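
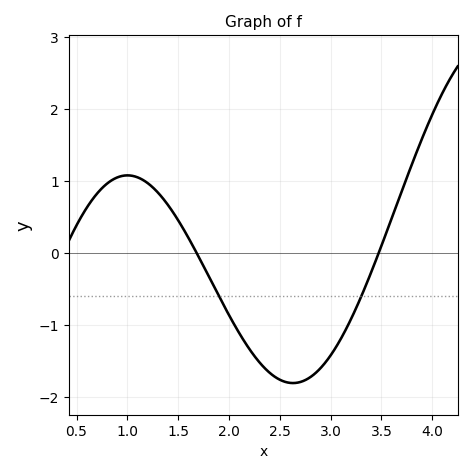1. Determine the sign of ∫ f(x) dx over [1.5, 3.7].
negative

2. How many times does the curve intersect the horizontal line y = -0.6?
2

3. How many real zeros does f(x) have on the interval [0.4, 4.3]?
2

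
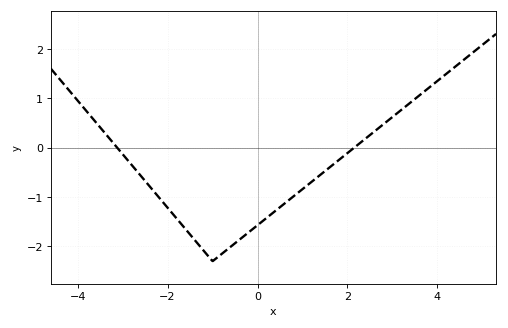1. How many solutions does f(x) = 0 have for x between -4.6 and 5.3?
2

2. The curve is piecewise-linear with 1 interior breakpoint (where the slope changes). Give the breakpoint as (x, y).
(-1, -2.3)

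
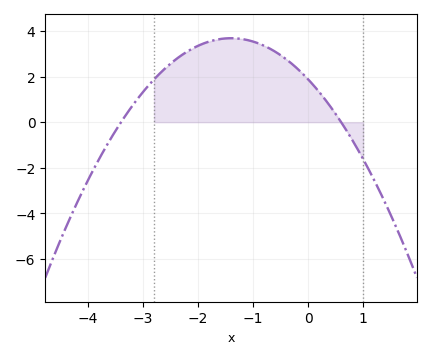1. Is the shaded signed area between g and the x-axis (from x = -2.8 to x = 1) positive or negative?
positive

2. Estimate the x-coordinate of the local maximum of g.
-1.4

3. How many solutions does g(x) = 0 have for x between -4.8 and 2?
2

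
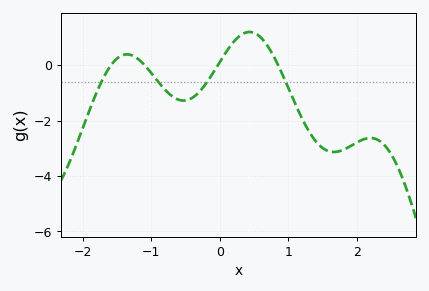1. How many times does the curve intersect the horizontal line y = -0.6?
4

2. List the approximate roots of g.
-1.6, -1.1, 0, 0.9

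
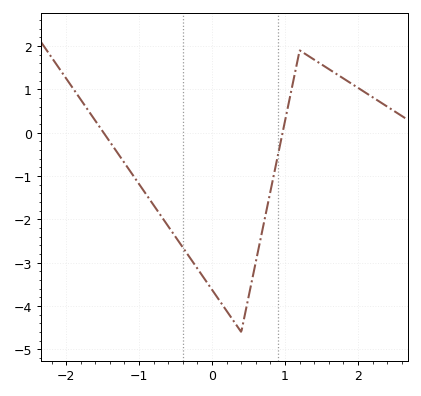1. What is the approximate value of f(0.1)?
-3.87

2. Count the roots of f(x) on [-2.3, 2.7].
2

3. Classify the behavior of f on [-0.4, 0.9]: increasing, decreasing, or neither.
neither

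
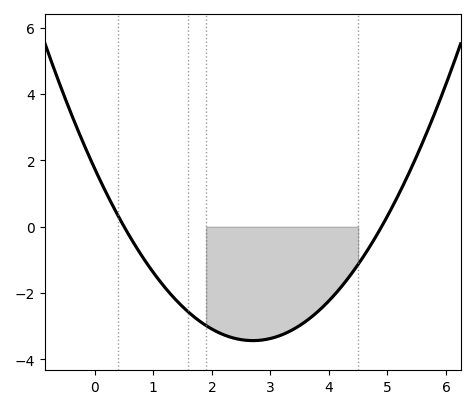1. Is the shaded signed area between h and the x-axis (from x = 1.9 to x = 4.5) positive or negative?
negative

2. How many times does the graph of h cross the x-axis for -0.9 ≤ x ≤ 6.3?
2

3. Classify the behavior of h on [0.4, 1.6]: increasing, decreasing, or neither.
decreasing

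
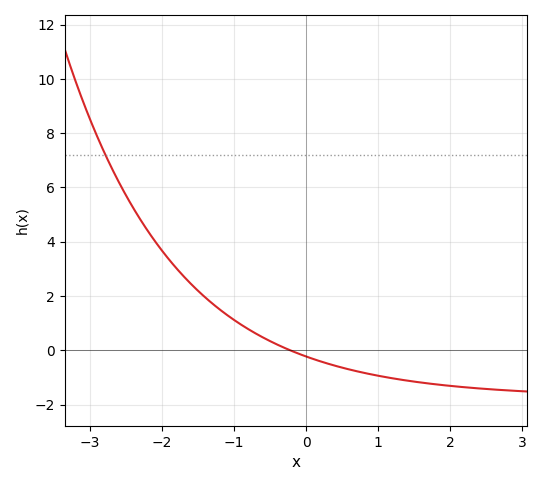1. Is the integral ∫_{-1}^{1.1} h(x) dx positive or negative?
negative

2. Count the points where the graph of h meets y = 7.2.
1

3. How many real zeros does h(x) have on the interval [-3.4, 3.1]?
1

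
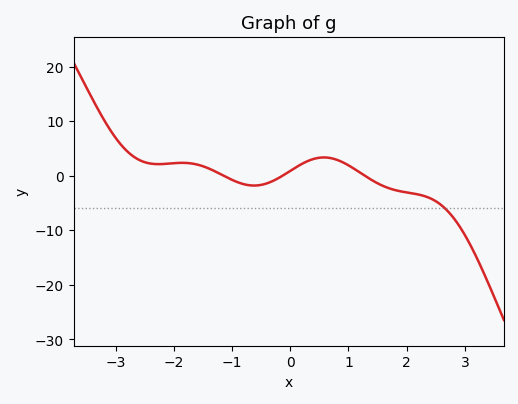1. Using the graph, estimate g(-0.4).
-1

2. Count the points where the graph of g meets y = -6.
1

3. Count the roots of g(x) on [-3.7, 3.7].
3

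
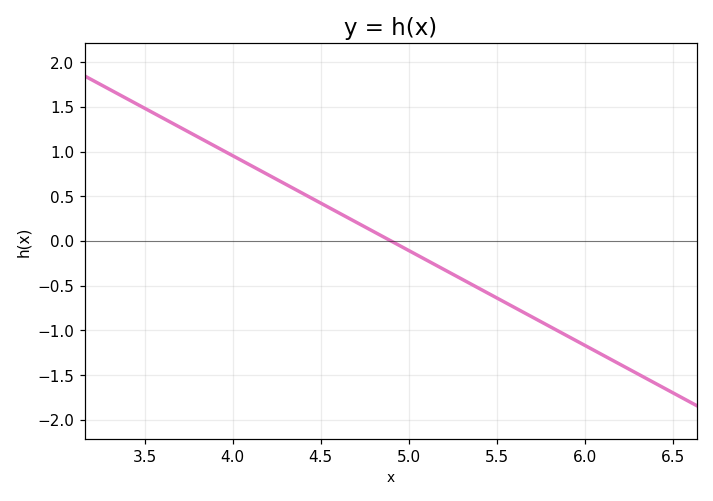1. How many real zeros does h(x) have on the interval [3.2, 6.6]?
1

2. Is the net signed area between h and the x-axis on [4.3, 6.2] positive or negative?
negative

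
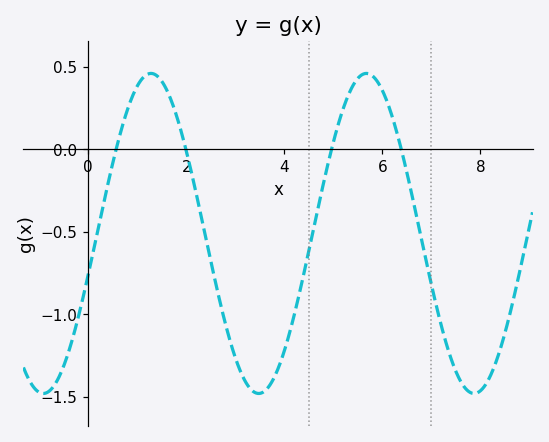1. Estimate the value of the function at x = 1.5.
0.4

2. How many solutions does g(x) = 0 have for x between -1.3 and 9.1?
4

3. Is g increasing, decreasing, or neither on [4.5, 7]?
neither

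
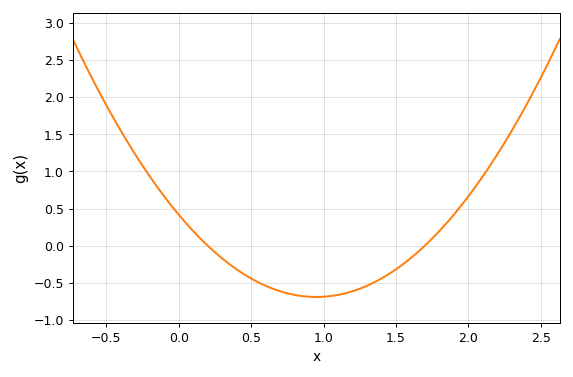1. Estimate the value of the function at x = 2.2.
1.25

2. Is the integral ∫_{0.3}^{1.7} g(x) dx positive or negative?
negative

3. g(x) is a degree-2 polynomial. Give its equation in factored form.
y = 1.23(x - 0.2)(x - 1.7)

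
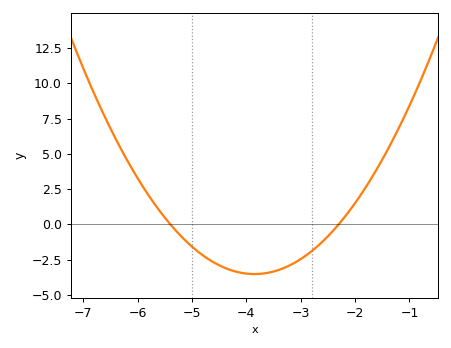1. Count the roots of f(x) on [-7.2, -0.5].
2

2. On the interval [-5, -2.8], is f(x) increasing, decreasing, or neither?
neither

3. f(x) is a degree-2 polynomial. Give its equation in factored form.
y = 1.47(x + 5.4)(x + 2.3)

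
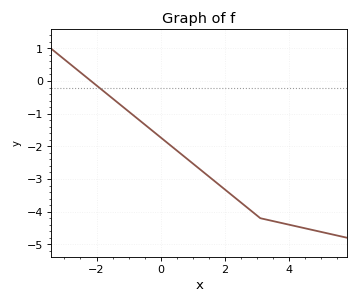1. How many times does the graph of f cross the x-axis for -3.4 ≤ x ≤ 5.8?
1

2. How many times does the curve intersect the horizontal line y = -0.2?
1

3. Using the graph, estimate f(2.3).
-3.56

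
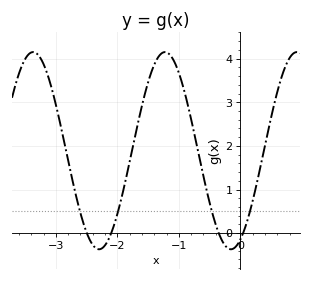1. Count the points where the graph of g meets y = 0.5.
4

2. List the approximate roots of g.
-2.5, -2.1, -0.352, 0.044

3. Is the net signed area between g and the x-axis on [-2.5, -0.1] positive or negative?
positive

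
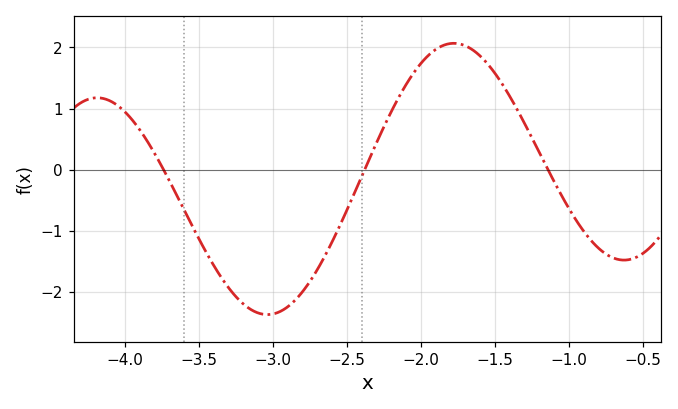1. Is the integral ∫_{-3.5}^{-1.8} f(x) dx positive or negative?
negative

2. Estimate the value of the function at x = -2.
1.74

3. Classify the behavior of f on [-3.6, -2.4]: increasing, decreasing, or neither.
neither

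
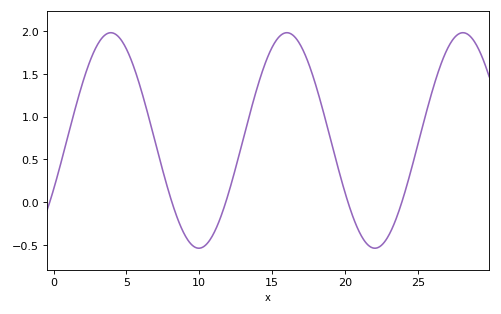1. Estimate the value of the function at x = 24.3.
0.25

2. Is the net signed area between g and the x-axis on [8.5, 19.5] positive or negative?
positive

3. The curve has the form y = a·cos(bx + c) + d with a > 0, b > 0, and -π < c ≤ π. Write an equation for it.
y = 1.26cos(0.52x - 2) + 0.72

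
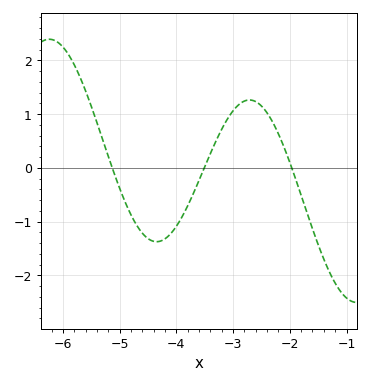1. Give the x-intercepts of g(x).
-5.1, -3.5, -2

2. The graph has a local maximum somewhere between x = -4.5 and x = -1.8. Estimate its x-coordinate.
-2.7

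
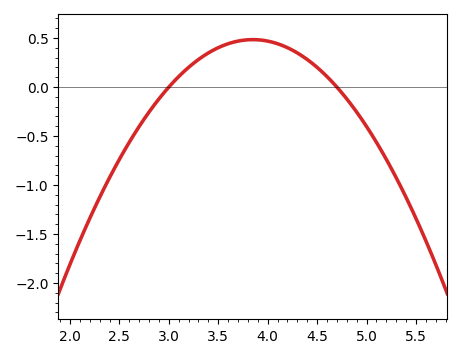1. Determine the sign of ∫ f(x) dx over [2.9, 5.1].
positive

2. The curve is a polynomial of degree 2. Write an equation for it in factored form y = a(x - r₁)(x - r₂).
y = -0.67(x - 3)(x - 4.7)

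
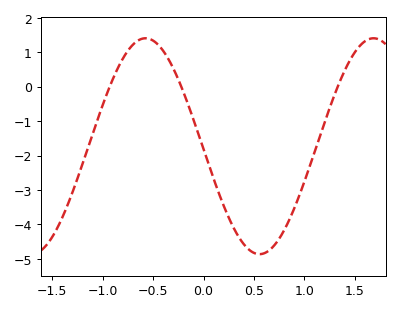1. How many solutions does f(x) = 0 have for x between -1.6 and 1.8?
3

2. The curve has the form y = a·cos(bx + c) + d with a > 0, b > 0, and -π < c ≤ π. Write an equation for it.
y = 3.13cos(2.8x + 1.6) - 1.73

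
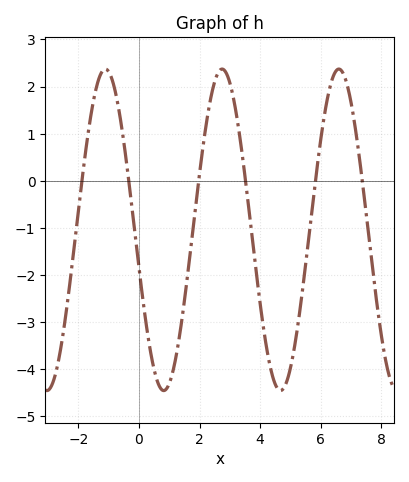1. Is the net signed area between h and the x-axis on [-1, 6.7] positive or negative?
negative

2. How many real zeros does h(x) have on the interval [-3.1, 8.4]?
6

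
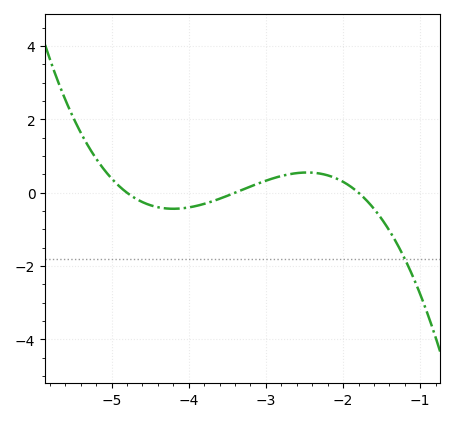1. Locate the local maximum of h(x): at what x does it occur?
-2.5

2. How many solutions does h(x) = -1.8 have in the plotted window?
1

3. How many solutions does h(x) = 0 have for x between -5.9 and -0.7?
3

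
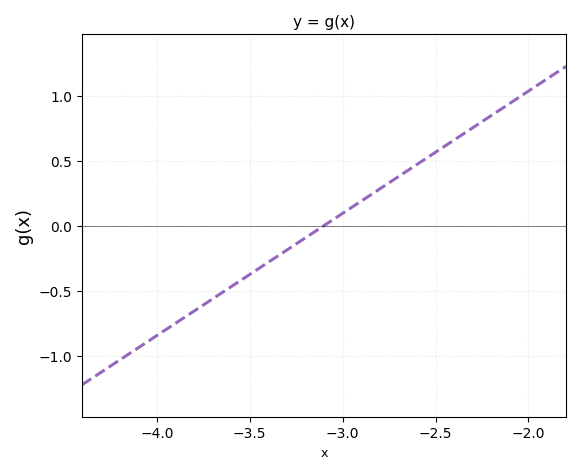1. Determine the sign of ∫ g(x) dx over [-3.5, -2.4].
positive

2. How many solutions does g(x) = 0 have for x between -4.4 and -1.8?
1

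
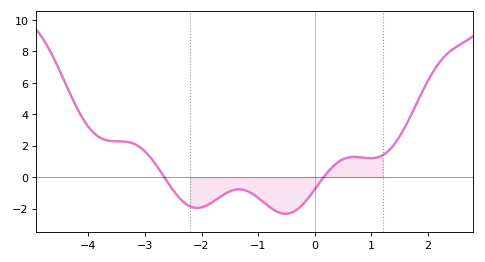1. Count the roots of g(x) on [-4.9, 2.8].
2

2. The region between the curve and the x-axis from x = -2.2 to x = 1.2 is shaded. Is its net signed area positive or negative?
negative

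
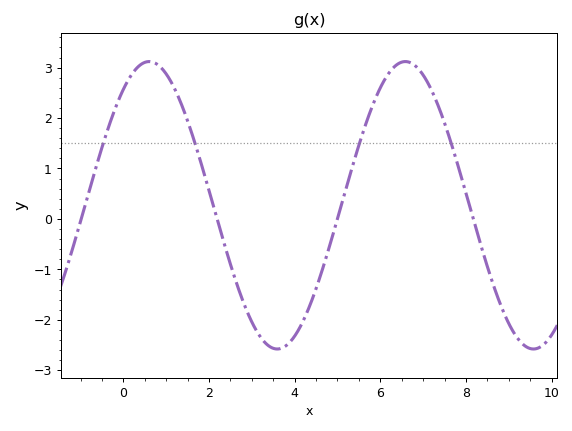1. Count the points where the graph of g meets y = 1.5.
4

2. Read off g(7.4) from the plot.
2.14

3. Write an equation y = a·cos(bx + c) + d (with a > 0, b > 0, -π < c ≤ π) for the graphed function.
y = 2.85cos(1.05x - 0.632) + 0.27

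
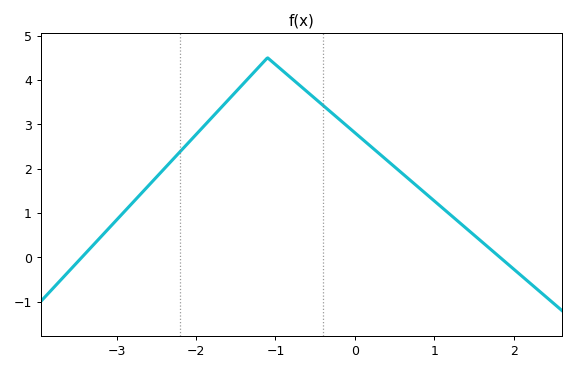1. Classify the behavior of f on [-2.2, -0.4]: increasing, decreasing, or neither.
neither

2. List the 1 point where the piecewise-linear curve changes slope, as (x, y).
(-1.1, 4.5)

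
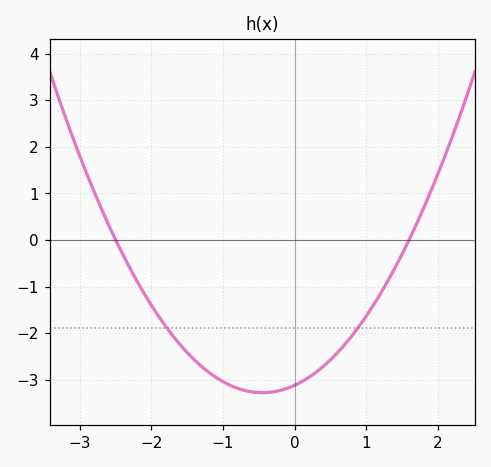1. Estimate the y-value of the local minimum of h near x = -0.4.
-3.28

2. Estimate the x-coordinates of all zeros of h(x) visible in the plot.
-2.5, 1.6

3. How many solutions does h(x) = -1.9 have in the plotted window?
2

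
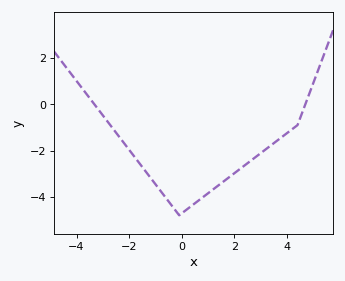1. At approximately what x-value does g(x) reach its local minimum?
0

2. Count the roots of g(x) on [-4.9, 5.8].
2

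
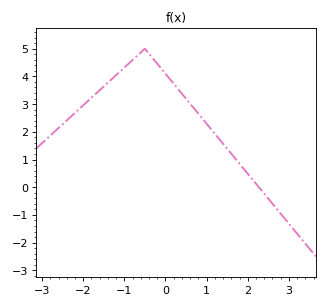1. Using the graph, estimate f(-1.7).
3.4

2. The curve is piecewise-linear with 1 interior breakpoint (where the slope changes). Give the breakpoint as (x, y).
(-0.5, 5)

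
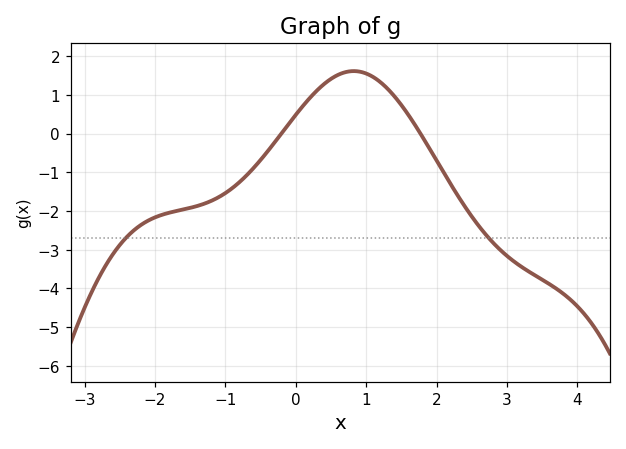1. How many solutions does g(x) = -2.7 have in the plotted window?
2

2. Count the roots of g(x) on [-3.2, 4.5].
2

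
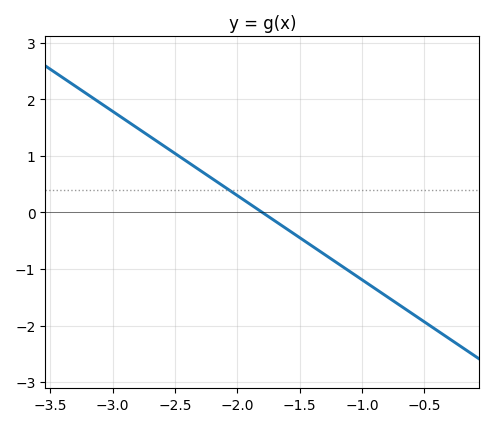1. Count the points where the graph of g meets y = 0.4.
1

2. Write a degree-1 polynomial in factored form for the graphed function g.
y = -1.49(x + 1.8)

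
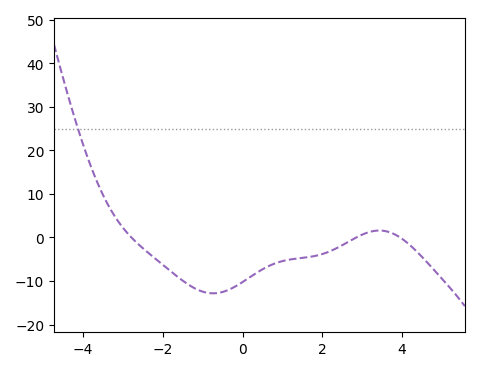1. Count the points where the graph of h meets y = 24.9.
1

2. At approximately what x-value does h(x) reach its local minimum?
-0.738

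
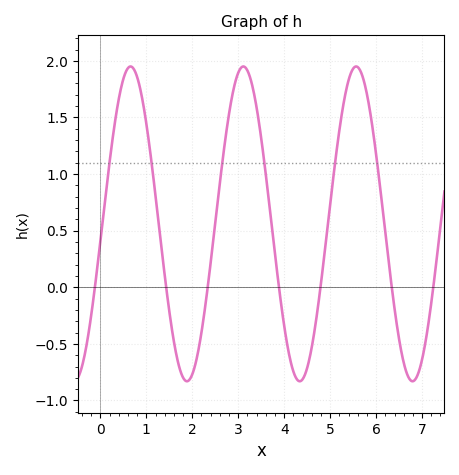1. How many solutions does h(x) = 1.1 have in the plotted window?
6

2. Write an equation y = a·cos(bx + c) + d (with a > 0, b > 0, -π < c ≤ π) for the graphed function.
y = 1.39cos(2.6x - 1.7) + 0.56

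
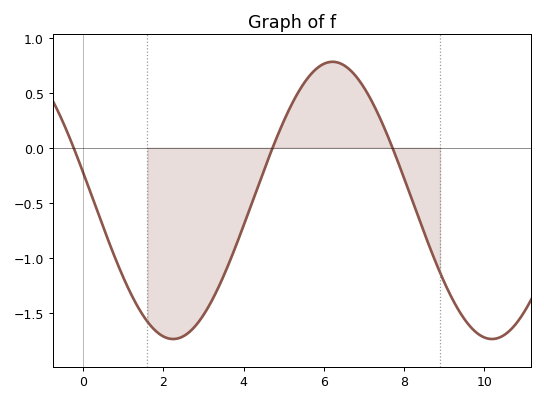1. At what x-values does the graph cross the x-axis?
-0.242, 4.72, 7.71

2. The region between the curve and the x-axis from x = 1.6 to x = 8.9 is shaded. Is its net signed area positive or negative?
negative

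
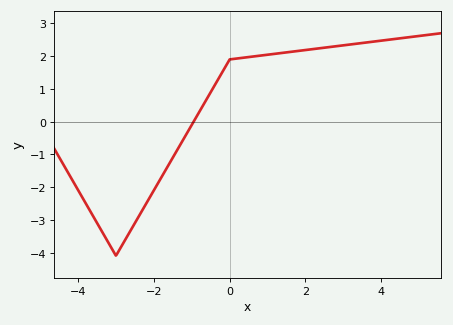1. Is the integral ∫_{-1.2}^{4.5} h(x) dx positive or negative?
positive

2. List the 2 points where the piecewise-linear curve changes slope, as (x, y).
(-3, -4.1); (0, 1.9)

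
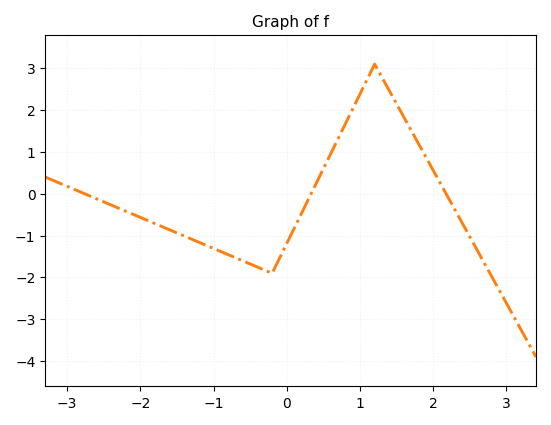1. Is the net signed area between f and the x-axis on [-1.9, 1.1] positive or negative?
negative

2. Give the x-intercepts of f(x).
-2.76, 0.332, 2.18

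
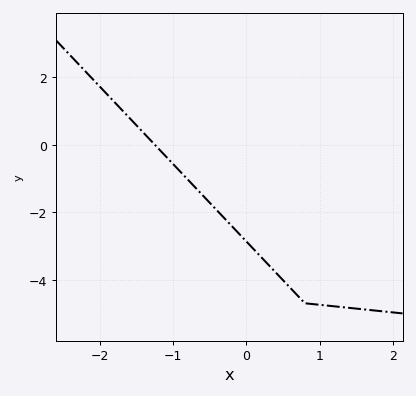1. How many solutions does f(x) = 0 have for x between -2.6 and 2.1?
1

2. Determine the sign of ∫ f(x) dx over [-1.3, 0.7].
negative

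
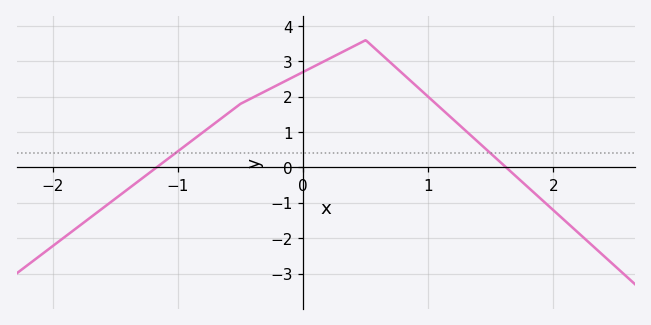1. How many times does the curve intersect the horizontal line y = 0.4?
2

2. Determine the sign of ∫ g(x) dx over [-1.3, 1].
positive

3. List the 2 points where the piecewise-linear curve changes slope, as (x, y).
(-0.5, 1.8); (0.5, 3.6)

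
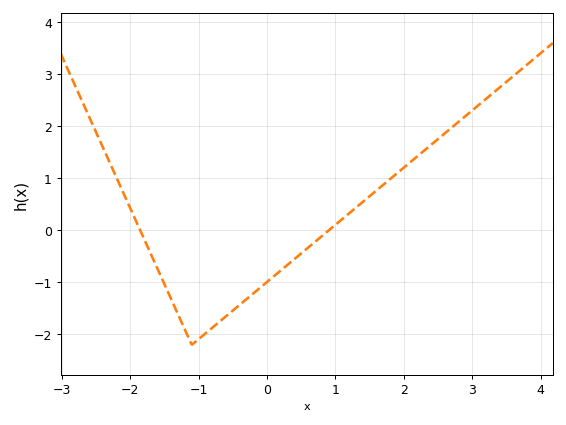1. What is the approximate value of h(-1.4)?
-1.32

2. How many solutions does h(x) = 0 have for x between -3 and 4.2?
2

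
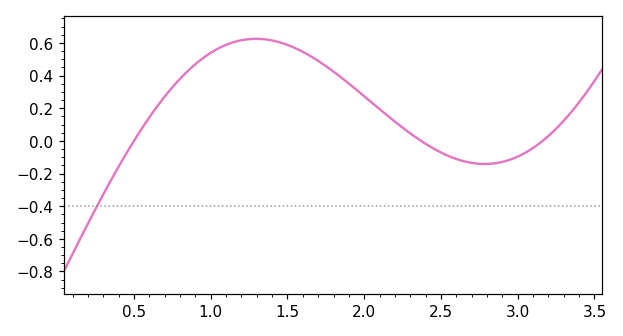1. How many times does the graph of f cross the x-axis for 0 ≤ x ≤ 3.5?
3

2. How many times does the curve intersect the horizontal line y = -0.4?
1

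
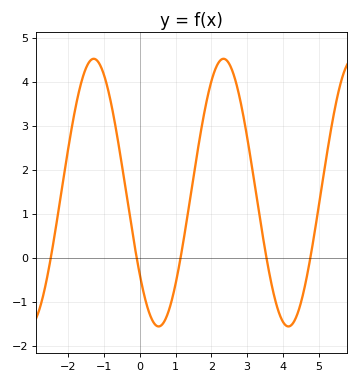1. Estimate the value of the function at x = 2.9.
3.21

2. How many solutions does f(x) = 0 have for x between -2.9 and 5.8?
5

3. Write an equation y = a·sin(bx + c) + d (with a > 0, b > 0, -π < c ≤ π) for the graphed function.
y = 3.04sin(1.73x - 2.48) + 1.48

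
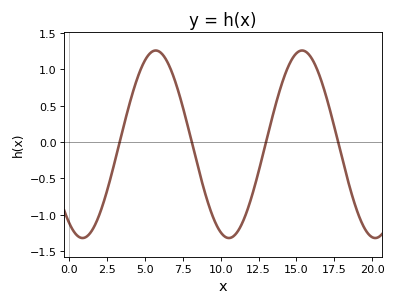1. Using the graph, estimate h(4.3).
0.75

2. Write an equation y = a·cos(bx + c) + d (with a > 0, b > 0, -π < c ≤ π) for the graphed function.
y = 1.29cos(0.65x + 2.6) - 0.03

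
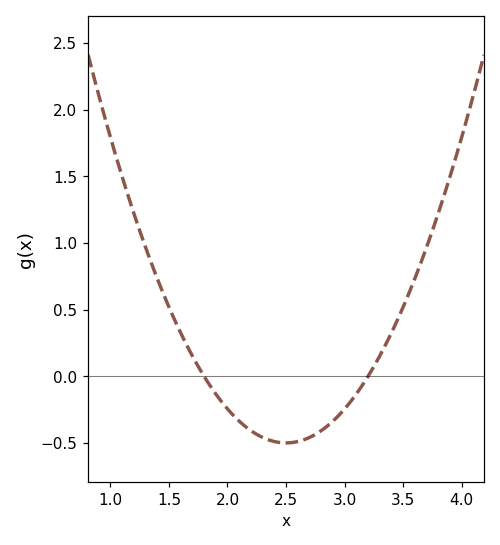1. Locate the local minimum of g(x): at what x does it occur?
2.5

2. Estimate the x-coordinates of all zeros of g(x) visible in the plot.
1.8, 3.2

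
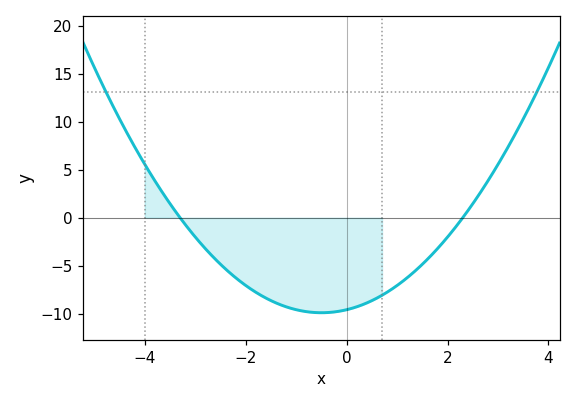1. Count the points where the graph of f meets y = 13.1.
2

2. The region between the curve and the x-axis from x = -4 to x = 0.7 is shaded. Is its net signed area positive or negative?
negative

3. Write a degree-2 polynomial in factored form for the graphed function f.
y = 1.26(x + 3.3)(x - 2.3)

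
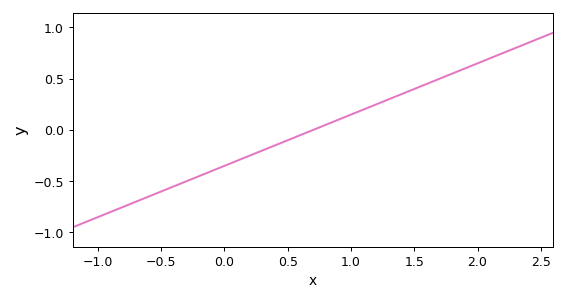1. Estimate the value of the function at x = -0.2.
-0.45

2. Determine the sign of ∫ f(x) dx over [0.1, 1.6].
positive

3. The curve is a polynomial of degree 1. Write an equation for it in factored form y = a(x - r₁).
y = 0.5(x - 0.7)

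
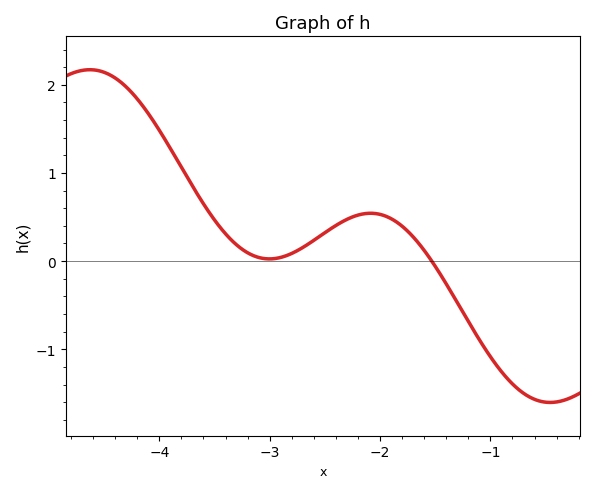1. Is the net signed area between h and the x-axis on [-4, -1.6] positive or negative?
positive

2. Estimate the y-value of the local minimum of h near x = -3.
0.025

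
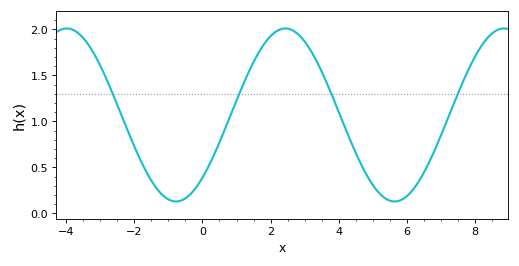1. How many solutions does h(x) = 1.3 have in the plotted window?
4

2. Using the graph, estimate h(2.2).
2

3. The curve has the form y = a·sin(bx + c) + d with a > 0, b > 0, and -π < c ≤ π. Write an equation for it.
y = 0.94sin(0.98x - 0.81) + 1.07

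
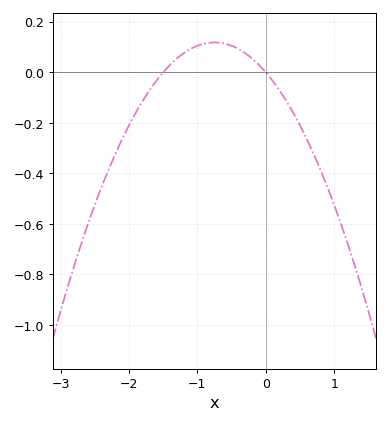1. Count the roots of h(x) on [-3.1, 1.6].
2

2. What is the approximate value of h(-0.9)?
0.12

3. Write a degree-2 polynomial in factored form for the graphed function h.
y = -0.21(x + 1.5)(x - 0)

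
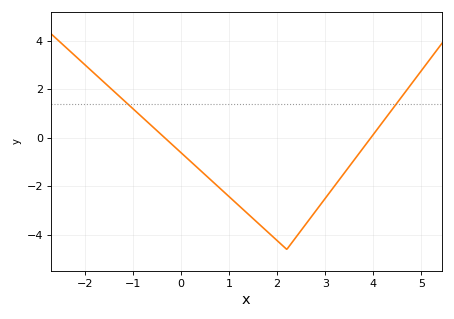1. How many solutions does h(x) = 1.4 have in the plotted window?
2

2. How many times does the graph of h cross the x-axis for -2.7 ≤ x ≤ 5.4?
2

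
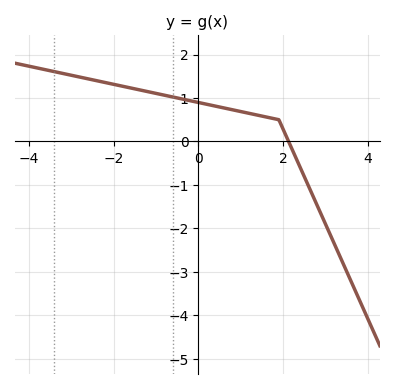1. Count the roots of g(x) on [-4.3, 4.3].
1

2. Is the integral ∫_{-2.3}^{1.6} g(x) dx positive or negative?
positive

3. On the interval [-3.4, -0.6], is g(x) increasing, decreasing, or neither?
decreasing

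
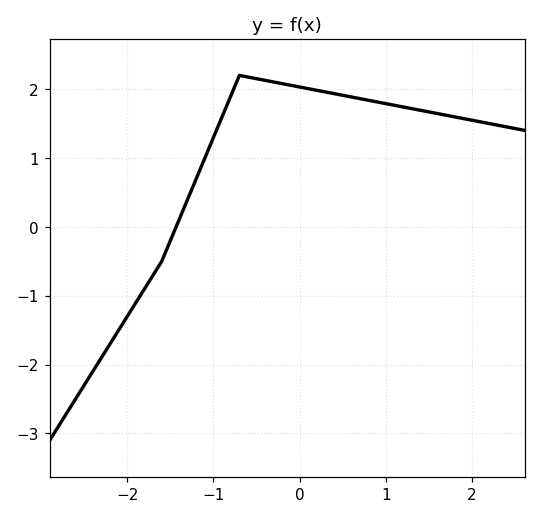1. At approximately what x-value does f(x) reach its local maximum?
-0.7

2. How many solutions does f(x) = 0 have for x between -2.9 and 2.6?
1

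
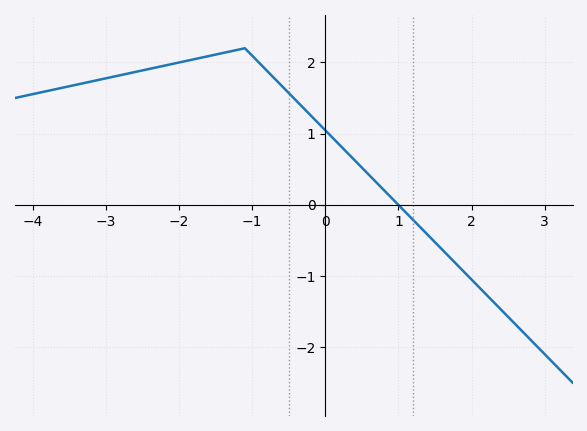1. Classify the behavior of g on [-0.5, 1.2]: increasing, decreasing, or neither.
decreasing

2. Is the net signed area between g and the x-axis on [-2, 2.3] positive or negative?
positive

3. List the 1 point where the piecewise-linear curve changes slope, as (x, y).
(-1.1, 2.2)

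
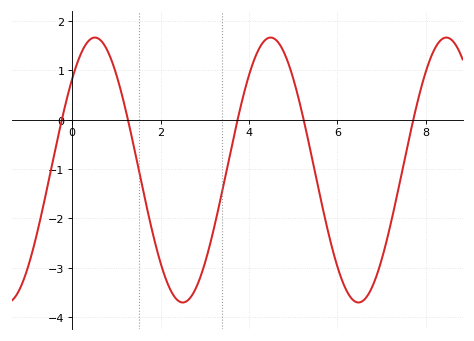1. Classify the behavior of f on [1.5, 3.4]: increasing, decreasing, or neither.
neither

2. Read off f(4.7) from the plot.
1.5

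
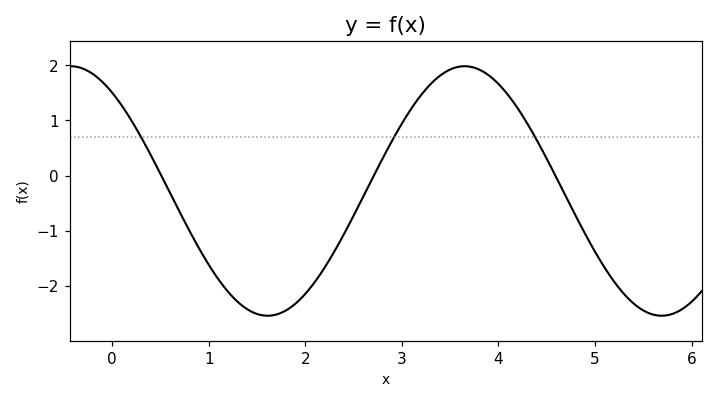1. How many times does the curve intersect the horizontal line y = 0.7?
3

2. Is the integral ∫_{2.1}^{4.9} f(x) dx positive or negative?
positive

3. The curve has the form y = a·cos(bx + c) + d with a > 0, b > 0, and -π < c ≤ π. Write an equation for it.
y = 2.26cos(1.54x + 0.662) - 0.28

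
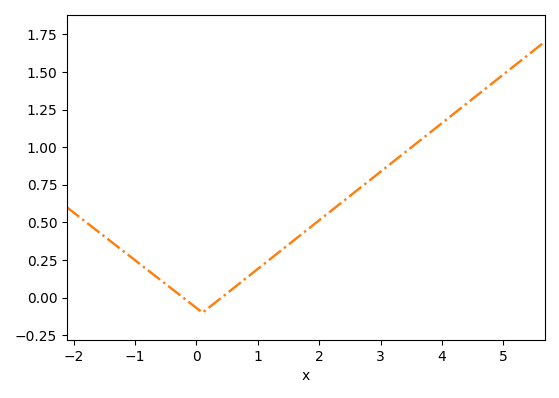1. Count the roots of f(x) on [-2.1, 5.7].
2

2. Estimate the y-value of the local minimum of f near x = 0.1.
-0.1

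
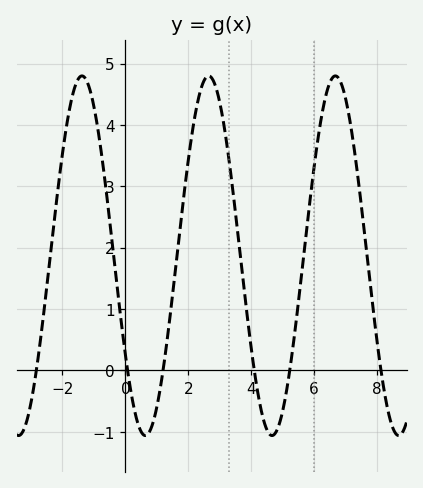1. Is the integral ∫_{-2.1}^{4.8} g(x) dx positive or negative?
positive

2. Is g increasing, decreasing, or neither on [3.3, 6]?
neither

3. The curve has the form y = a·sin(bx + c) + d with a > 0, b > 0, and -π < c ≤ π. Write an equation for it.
y = 2.93sin(1.6x - 2.6) + 1.87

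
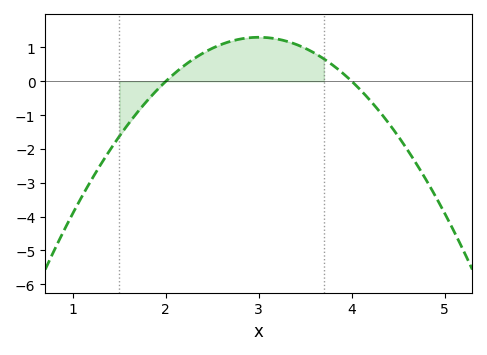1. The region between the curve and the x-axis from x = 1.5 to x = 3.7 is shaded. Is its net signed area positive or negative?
positive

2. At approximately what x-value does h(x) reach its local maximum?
3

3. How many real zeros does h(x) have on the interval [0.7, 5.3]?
2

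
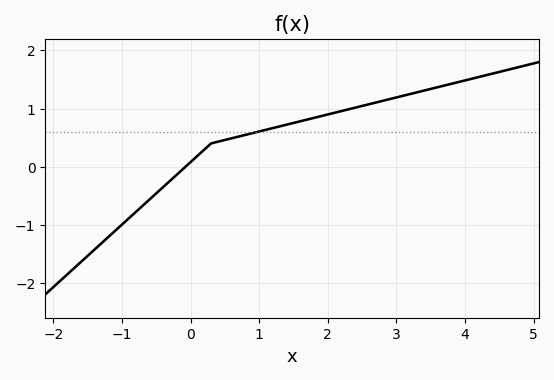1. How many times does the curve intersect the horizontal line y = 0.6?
1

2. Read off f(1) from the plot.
0.605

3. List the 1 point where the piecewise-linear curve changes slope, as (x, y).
(0.3, 0.4)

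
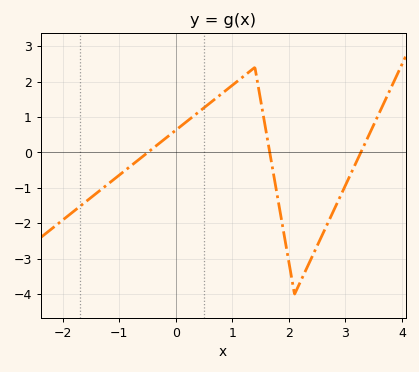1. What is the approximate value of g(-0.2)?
0.373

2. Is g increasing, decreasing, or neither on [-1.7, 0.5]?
increasing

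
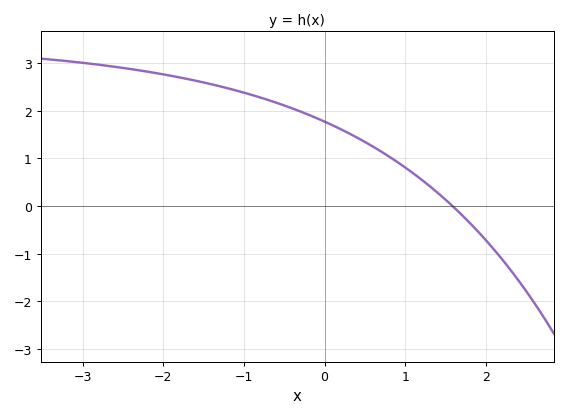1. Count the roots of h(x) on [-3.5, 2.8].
1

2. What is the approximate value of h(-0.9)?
2.3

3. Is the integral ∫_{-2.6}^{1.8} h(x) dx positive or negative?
positive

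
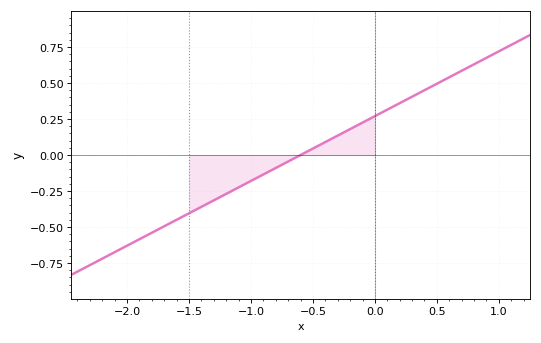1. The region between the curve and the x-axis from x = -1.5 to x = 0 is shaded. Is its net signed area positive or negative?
negative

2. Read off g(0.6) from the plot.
0.54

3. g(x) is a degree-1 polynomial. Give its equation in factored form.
y = 0.45(x + 0.6)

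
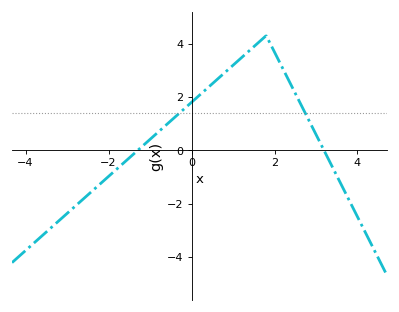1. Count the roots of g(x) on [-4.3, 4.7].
2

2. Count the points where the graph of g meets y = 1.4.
2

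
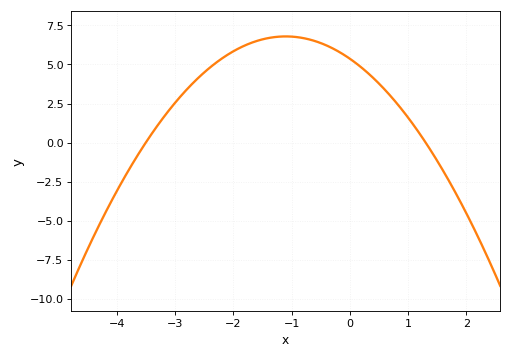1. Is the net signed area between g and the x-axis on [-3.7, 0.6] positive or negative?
positive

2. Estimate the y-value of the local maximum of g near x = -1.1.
6.8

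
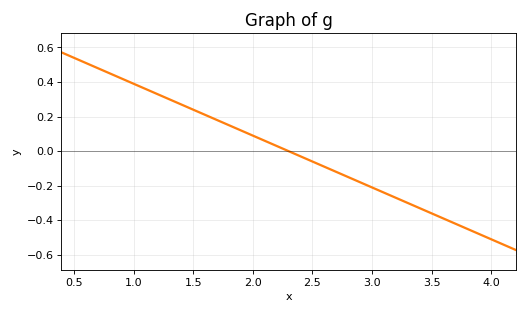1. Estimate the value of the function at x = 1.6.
0.21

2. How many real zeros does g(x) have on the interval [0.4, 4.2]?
1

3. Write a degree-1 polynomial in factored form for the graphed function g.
y = -0.3(x - 2.3)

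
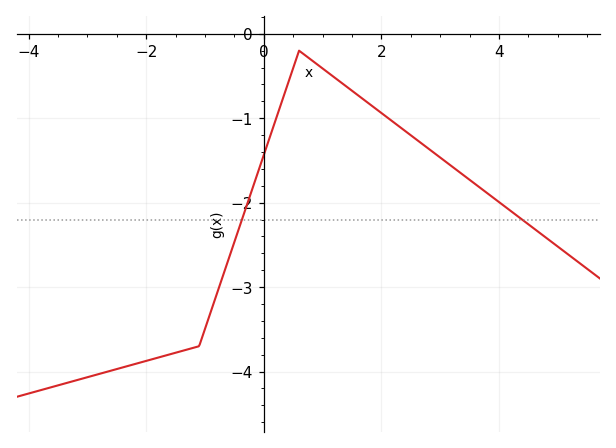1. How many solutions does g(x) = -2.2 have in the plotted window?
2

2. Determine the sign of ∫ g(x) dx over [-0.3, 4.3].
negative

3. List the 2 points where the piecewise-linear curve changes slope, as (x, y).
(-1.1, -3.7); (0.6, -0.2)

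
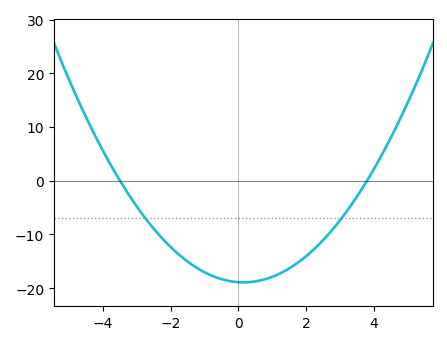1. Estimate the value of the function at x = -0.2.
-18.7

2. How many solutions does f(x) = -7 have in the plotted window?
2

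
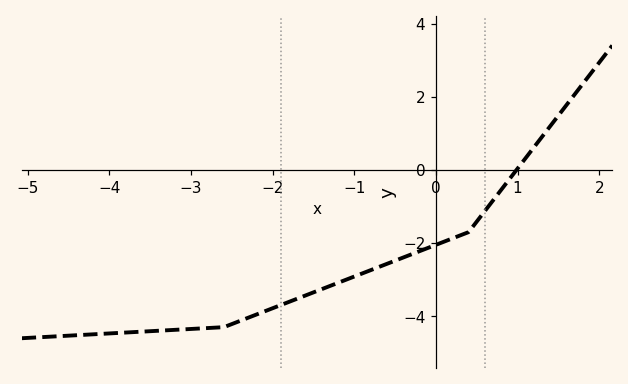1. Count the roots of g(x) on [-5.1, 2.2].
1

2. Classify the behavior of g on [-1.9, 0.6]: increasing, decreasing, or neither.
increasing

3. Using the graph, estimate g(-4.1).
-4.48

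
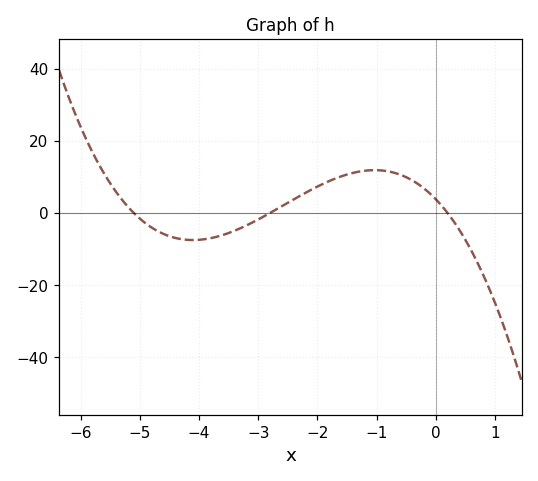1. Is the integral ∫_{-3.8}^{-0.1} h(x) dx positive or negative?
positive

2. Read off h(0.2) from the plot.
0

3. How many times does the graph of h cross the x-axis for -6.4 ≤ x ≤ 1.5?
3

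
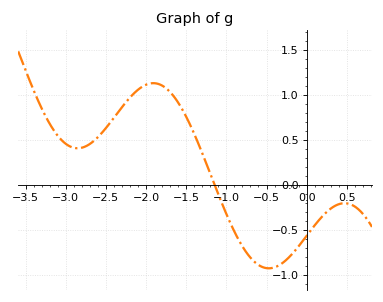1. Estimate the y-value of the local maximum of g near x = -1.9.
1.13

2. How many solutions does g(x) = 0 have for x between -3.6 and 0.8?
1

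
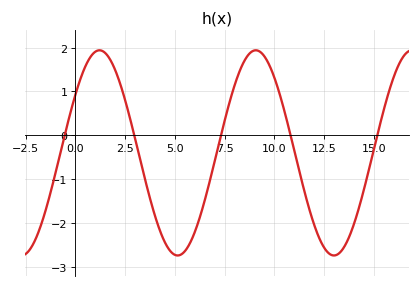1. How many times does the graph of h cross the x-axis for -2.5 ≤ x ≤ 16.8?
5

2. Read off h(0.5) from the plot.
1.57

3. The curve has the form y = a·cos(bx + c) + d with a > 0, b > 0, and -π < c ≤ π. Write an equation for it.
y = 2.34cos(0.8x - 0.972) - 0.4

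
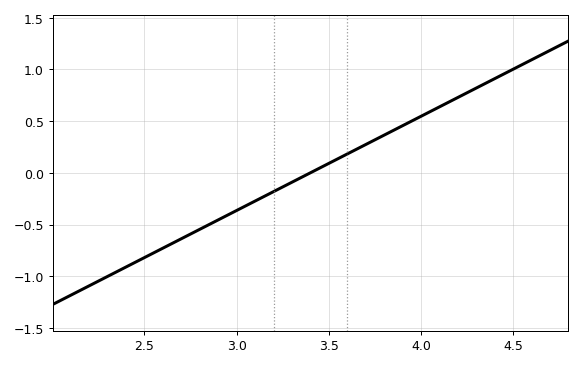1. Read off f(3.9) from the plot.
0.455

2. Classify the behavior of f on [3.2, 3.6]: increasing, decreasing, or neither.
increasing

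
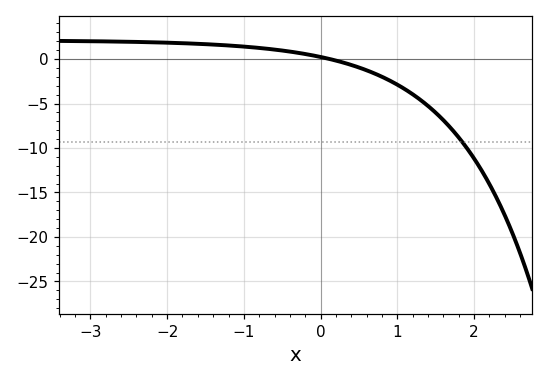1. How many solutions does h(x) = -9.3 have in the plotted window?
1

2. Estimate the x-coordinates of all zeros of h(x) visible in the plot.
0.118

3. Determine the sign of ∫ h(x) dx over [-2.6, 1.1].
positive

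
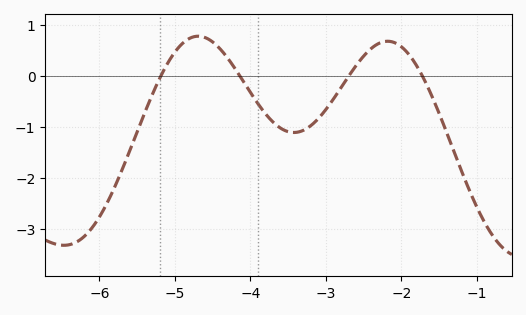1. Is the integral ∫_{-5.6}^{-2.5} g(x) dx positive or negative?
negative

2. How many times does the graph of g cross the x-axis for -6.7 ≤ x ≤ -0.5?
4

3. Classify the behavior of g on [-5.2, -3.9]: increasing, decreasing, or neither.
neither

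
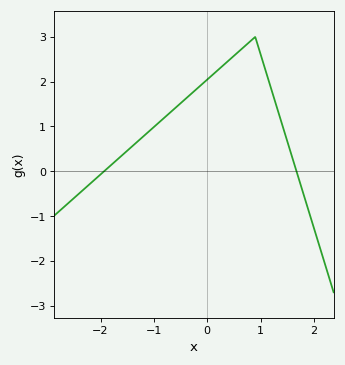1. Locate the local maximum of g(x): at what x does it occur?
0.9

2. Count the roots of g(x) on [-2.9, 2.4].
2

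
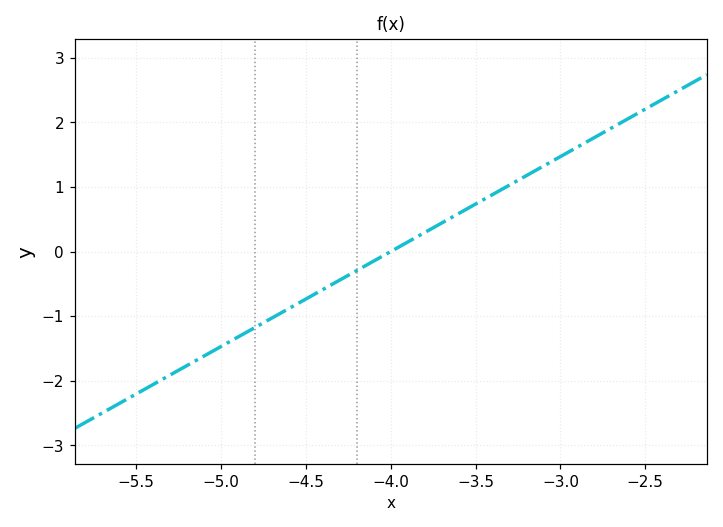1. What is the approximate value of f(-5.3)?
-1.9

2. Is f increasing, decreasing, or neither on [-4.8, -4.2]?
increasing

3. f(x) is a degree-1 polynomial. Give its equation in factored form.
y = 1.47(x + 4)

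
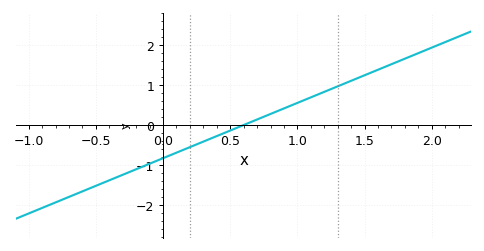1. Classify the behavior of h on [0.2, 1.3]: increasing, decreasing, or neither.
increasing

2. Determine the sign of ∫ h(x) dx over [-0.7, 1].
negative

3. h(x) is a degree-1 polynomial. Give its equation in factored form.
y = 1.38(x - 0.6)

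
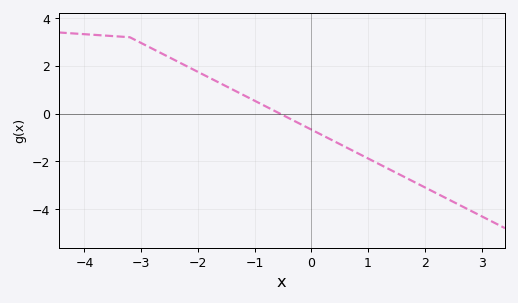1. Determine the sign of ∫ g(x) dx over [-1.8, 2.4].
negative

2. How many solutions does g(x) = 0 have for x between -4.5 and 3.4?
1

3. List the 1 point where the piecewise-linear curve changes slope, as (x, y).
(-3.2, 3.2)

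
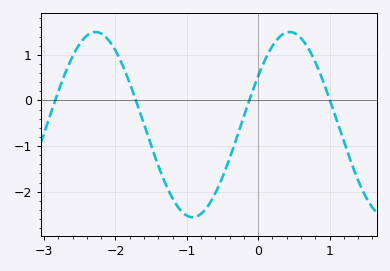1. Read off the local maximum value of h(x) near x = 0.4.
1.5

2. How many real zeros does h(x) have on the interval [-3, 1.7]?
4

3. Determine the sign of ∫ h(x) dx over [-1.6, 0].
negative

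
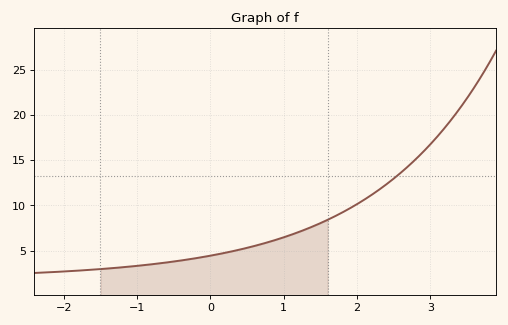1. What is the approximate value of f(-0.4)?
3.9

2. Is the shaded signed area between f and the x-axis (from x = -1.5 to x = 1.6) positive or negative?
positive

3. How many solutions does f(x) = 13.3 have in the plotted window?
1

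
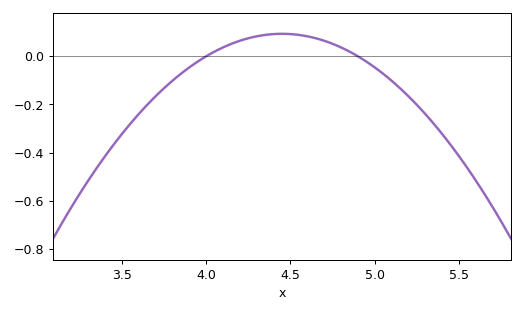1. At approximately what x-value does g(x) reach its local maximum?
4.45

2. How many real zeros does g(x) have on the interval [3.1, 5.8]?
2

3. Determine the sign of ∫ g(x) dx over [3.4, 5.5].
negative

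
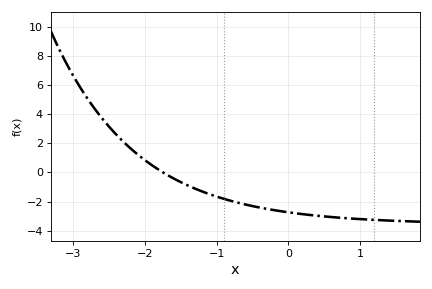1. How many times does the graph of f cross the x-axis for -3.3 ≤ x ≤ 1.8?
1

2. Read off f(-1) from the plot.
-1.66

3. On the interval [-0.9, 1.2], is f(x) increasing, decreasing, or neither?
decreasing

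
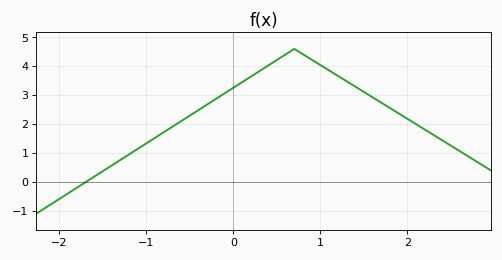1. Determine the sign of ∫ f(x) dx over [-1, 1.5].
positive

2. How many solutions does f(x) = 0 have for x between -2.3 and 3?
1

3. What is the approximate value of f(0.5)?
4.2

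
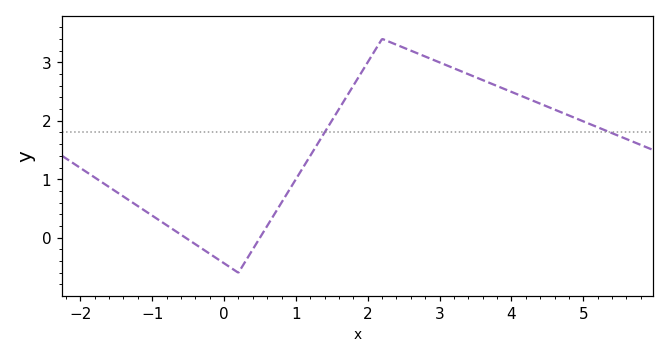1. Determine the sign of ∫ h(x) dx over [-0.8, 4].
positive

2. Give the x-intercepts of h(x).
-0.536, 0.5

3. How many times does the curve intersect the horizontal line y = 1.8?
2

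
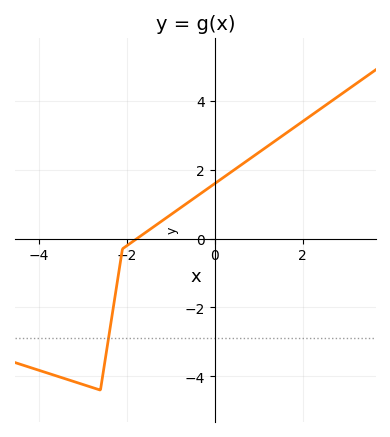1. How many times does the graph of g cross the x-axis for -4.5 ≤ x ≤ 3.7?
1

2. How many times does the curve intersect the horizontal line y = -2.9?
1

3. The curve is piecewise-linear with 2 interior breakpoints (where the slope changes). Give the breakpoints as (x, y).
(-2.6, -4.4); (-2.1, -0.3)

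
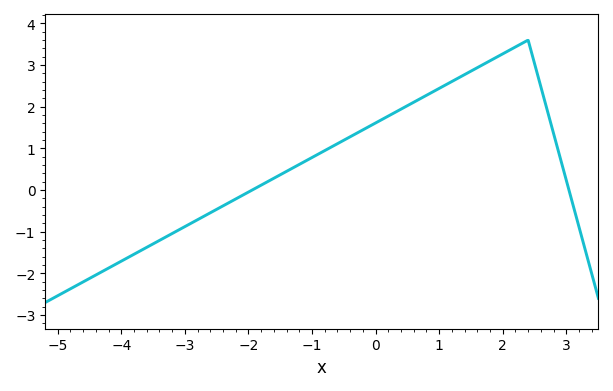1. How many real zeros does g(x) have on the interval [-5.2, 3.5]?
2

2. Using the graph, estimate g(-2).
0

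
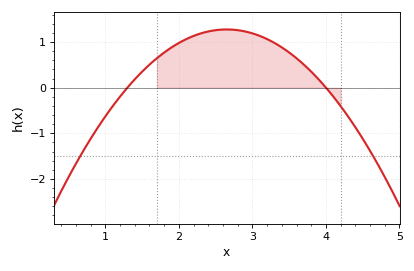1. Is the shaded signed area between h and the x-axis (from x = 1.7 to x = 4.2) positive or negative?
positive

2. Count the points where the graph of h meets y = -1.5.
2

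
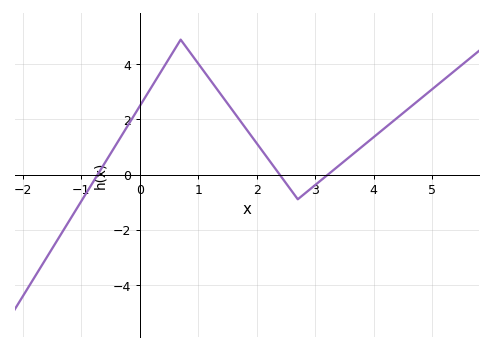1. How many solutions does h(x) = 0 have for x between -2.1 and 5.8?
3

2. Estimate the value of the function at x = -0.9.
-0.6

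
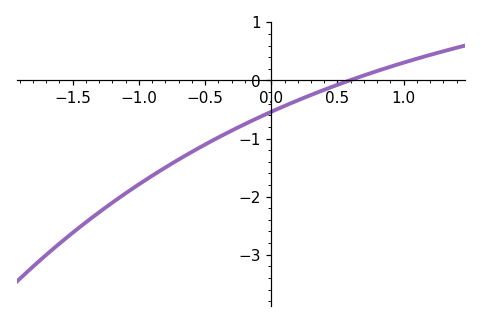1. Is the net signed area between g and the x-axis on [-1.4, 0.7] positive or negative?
negative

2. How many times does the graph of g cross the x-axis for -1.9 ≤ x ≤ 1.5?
1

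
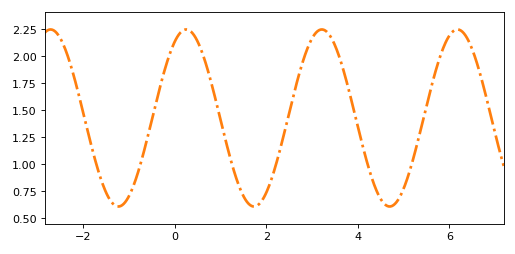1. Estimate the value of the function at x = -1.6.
0.847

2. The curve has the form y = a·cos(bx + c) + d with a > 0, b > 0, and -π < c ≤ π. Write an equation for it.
y = 0.82cos(2.12x - 0.53) + 1.43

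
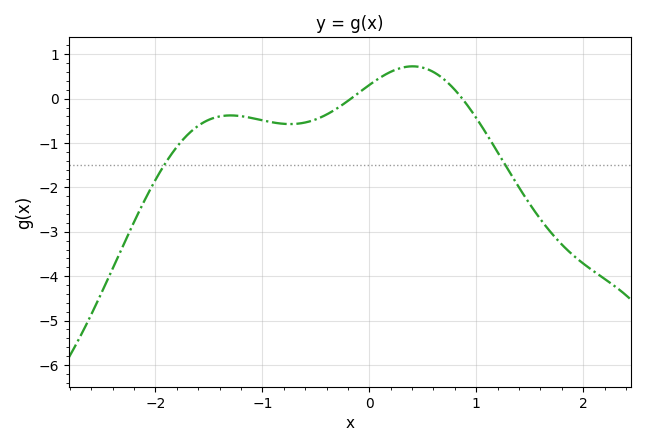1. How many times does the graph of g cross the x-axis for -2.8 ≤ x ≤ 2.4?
2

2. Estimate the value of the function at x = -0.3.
-0.216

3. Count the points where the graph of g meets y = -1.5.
2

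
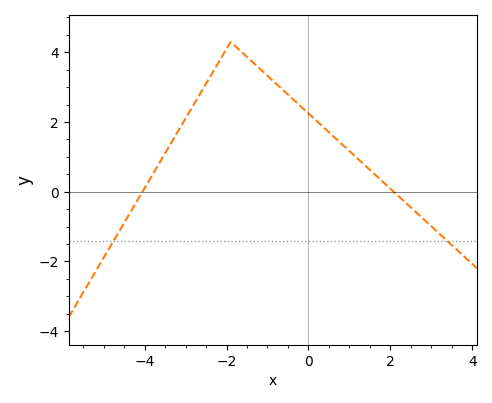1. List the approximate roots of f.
-4.05, 2.08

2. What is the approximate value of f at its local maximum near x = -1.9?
4.3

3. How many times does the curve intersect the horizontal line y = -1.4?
2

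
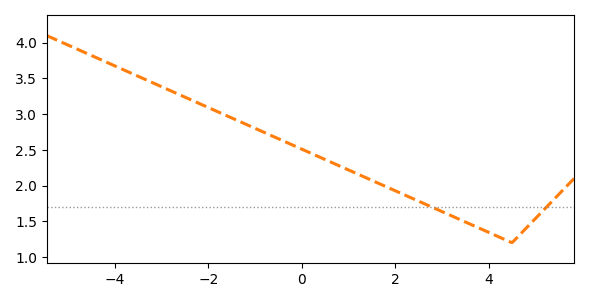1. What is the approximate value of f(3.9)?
1.37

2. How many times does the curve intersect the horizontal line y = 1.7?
2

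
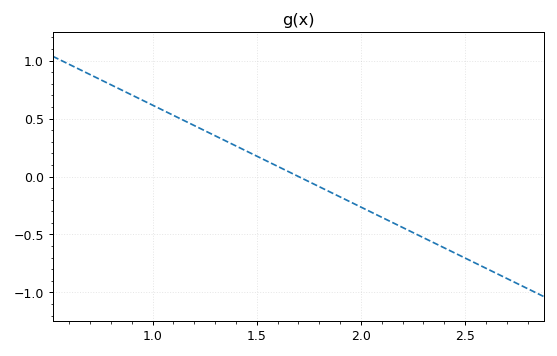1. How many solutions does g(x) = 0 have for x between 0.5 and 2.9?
1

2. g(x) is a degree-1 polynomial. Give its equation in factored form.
y = -0.88(x - 1.7)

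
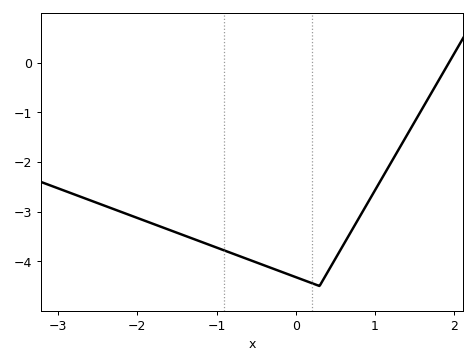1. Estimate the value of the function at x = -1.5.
-3.43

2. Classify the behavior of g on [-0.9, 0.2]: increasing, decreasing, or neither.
decreasing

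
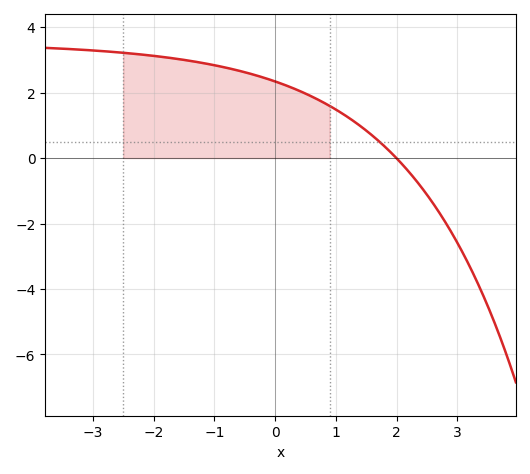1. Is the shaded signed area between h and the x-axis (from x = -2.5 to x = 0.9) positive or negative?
positive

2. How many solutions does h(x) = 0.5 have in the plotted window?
1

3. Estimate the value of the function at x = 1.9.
0.2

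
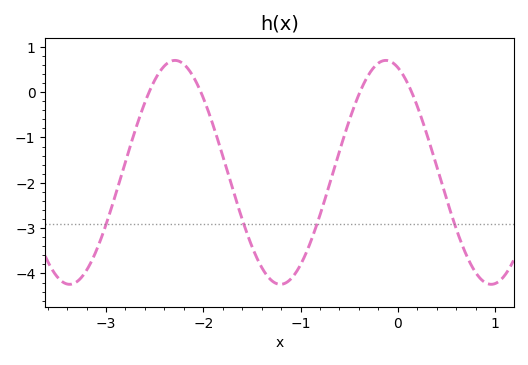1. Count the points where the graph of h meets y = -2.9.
4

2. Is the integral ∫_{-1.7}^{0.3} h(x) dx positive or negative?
negative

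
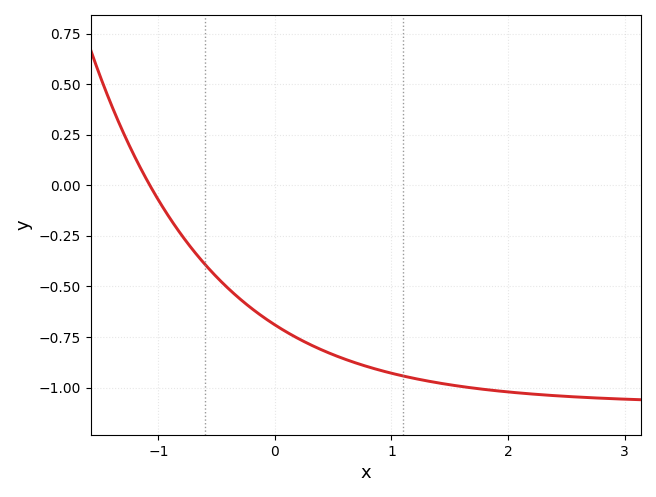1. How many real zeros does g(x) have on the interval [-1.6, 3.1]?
1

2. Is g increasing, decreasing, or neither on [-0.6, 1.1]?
decreasing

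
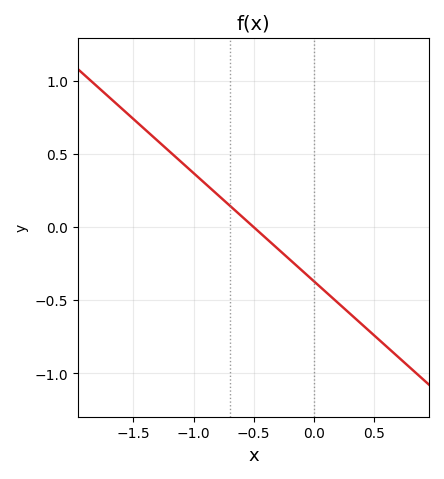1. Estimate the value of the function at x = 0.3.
-0.6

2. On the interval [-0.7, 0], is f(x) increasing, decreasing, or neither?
decreasing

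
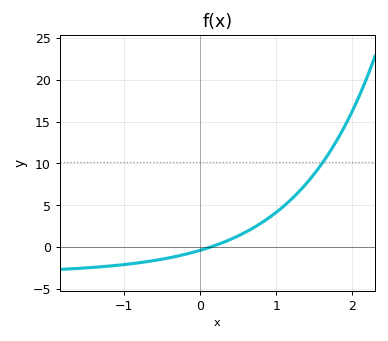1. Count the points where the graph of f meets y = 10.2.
1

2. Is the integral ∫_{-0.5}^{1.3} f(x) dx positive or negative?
positive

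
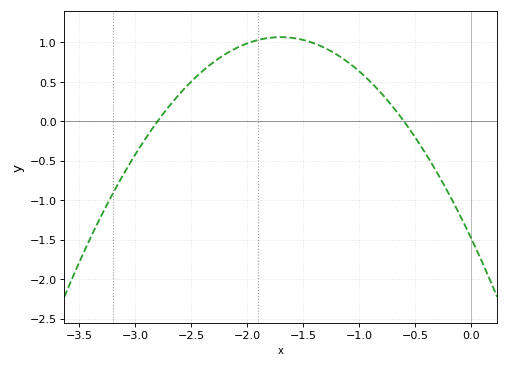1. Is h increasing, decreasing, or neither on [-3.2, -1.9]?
increasing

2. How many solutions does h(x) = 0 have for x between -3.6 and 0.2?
2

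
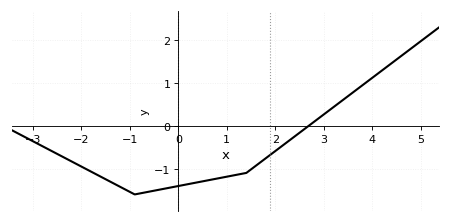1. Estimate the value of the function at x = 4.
1.1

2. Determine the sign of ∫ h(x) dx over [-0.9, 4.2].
negative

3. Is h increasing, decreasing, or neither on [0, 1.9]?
increasing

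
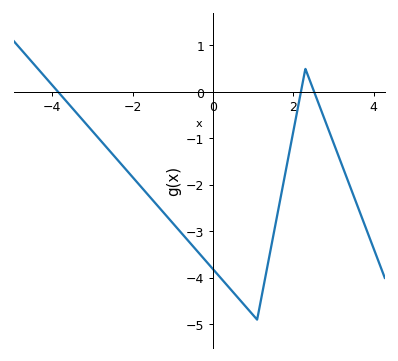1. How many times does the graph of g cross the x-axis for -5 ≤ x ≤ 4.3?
3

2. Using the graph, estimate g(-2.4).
-1.44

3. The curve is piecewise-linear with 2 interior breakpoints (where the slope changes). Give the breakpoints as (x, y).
(1.1, -4.9); (2.3, 0.5)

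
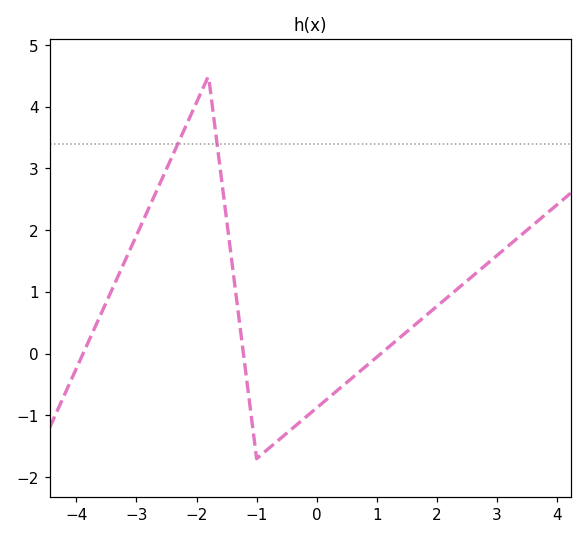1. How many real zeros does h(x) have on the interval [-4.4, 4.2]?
3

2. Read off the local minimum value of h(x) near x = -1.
-1.7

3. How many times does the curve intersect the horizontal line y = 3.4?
2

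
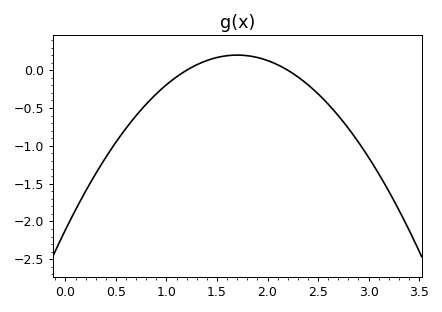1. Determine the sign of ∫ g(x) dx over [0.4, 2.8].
negative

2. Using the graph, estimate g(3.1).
-1.35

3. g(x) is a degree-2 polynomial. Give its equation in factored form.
y = -0.8(x - 1.2)(x - 2.2)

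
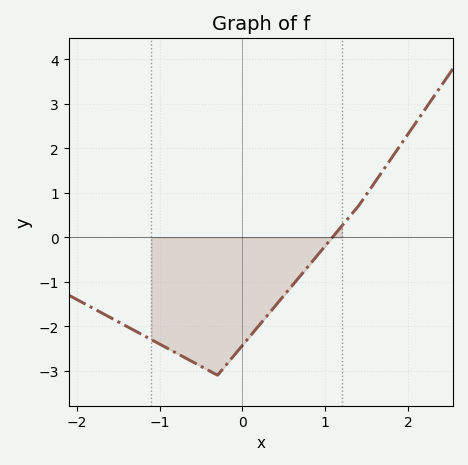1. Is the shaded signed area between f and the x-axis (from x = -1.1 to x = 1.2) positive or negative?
negative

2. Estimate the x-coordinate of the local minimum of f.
-0.3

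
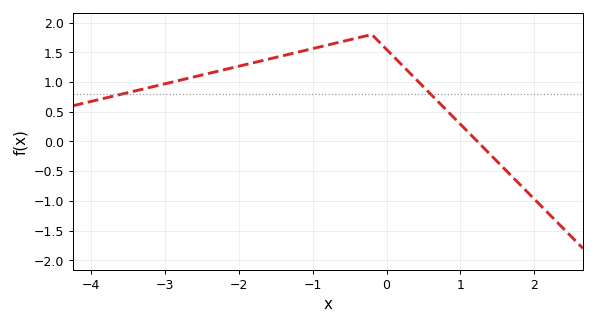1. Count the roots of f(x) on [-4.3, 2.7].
1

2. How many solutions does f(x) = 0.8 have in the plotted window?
2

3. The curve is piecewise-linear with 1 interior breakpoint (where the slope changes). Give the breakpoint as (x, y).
(-0.2, 1.8)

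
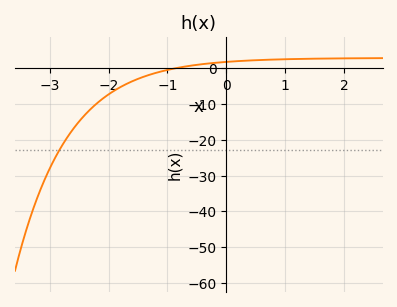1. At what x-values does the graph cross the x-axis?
-0.9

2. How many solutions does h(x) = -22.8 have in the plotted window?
1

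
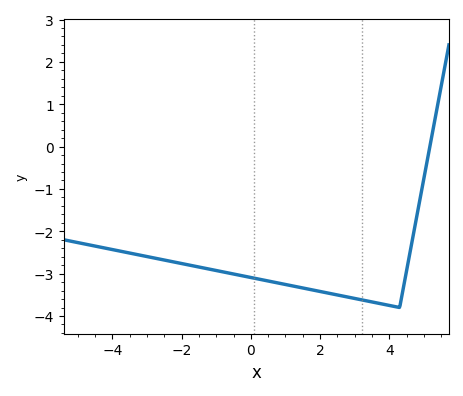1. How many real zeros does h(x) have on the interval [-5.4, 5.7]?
1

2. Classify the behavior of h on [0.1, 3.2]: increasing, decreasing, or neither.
decreasing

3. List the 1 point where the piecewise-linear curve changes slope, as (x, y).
(4.3, -3.8)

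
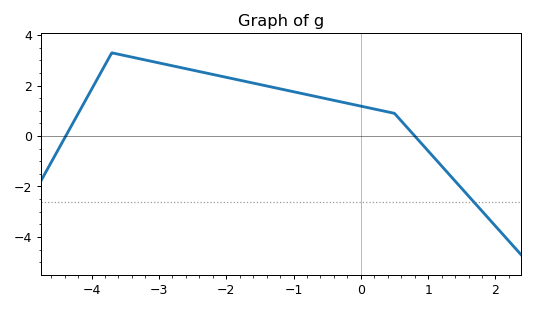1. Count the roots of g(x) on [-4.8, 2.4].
2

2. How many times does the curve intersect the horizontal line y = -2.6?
1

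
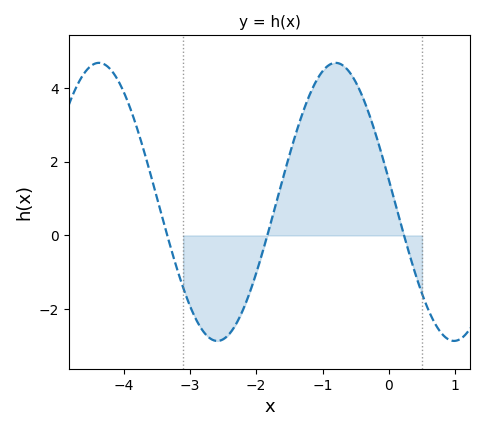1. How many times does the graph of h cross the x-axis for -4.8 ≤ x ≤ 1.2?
3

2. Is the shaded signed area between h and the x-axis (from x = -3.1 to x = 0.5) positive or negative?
positive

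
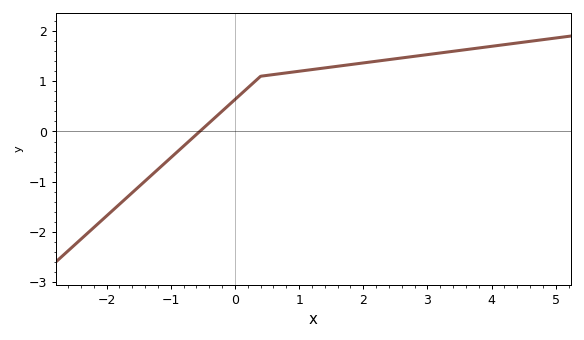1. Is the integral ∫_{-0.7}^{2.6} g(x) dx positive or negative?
positive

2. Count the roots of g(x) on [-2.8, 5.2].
1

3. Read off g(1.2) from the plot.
1.23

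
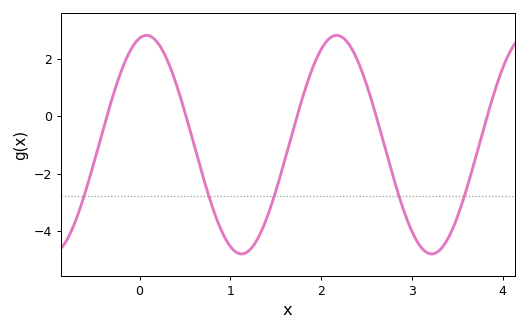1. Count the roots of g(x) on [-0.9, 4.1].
5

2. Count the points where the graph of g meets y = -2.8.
5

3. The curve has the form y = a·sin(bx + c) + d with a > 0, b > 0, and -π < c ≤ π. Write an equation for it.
y = 3.82sin(3x + 1.34) - 0.99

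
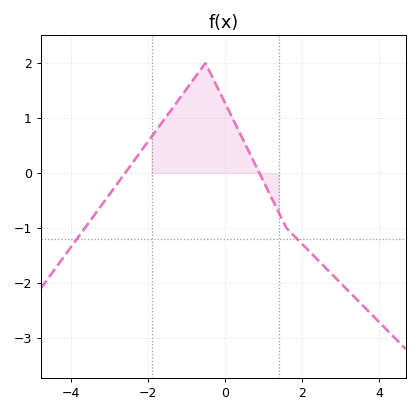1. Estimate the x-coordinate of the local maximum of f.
-0.4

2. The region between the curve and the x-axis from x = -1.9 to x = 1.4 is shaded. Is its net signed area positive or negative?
positive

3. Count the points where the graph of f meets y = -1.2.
2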